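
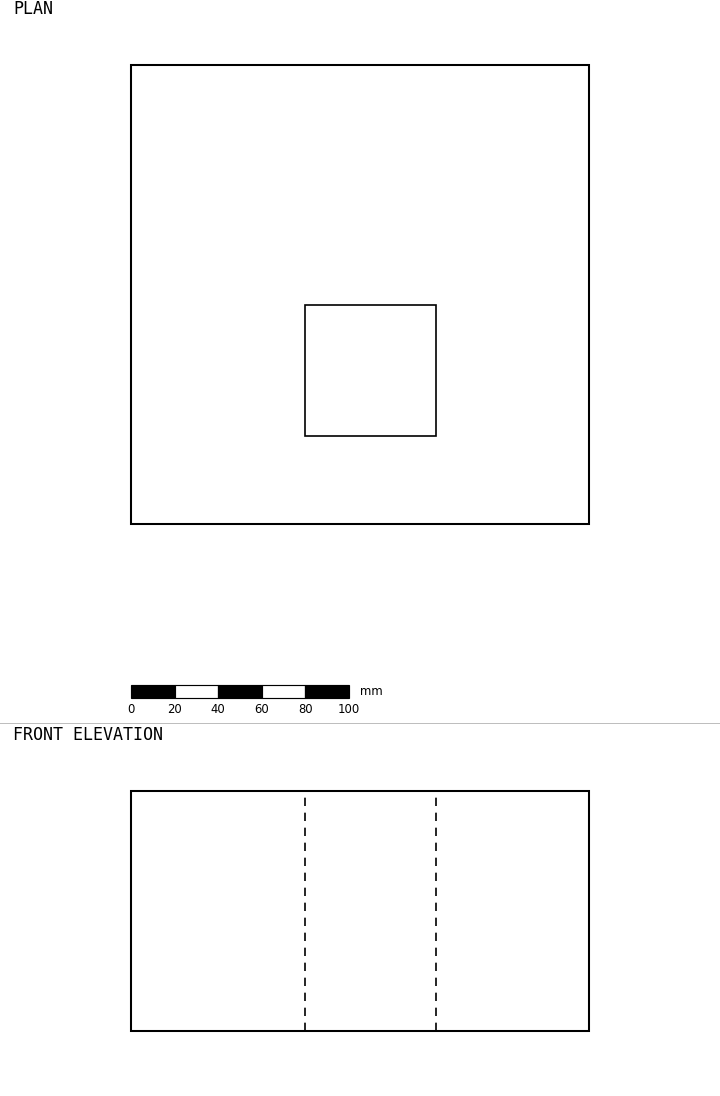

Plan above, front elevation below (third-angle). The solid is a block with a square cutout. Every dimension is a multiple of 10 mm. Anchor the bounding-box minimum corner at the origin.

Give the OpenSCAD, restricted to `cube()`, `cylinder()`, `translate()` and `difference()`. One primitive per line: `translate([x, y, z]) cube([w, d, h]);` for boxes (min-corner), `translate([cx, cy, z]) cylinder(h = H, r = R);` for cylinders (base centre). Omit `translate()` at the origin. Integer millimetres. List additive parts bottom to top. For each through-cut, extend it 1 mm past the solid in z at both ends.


difference() {
  cube([210, 210, 110]);
  translate([80, 40, -1]) cube([60, 60, 112]);
}


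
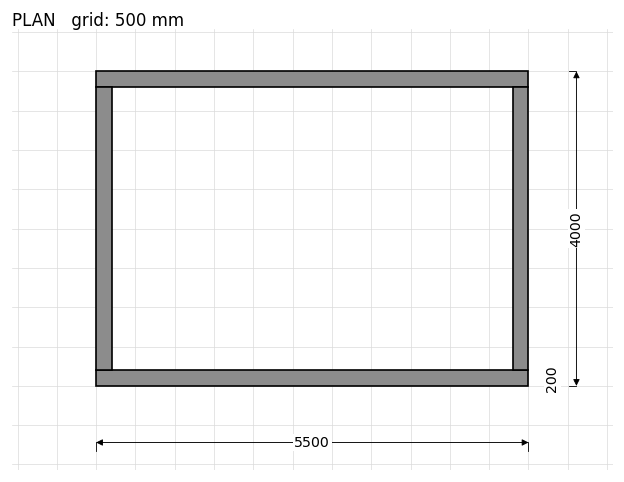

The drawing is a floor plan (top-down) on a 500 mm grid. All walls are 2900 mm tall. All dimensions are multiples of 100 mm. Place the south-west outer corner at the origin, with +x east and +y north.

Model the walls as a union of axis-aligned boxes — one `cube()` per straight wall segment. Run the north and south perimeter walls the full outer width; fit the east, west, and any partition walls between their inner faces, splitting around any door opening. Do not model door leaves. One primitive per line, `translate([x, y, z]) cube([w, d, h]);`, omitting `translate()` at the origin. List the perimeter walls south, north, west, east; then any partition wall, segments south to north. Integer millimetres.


cube([5500, 200, 2900]);
translate([0, 3800, 0]) cube([5500, 200, 2900]);
translate([0, 200, 0]) cube([200, 3600, 2900]);
translate([5300, 200, 0]) cube([200, 3600, 2900]);


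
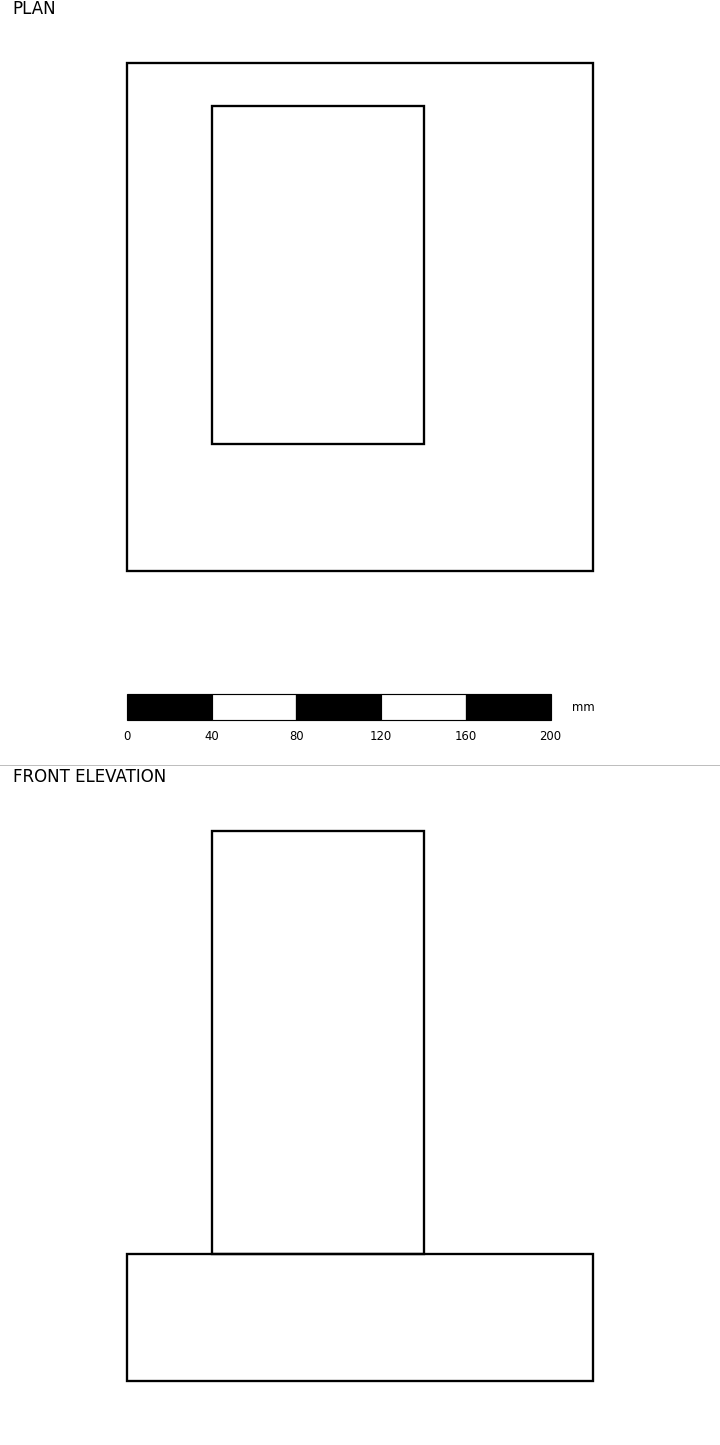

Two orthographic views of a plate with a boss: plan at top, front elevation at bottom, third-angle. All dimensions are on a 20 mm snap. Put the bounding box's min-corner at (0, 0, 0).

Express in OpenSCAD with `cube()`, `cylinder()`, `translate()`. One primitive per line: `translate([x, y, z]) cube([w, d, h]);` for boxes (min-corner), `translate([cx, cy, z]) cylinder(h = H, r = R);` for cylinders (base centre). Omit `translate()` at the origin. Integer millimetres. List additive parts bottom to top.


cube([220, 240, 60]);
translate([40, 60, 60]) cube([100, 160, 200]);


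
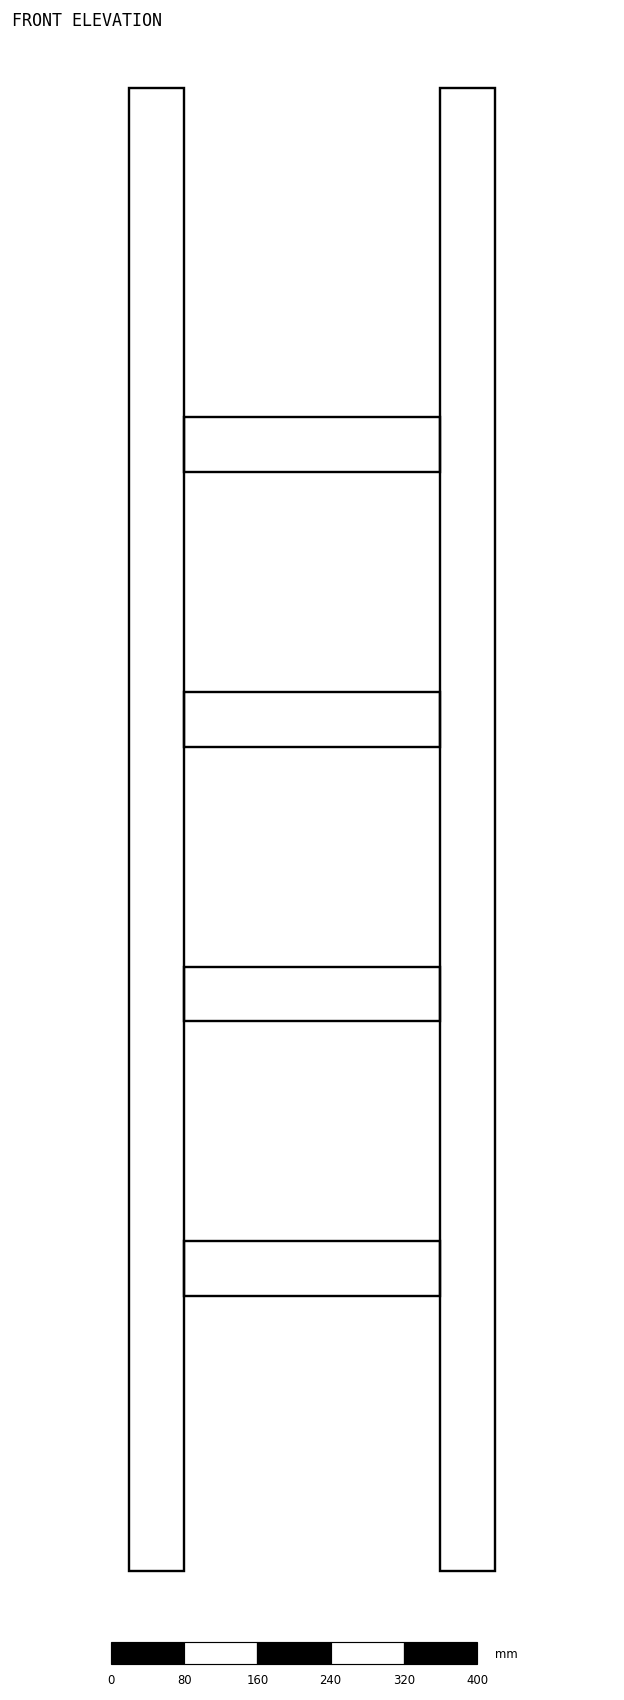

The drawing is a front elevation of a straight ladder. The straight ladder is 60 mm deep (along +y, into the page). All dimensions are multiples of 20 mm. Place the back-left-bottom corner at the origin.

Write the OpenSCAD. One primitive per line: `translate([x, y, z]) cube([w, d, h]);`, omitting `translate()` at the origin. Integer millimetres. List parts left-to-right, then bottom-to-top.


cube([60, 60, 1620]);
translate([60, 0, 300]) cube([280, 60, 60]);
translate([60, 0, 600]) cube([280, 60, 60]);
translate([60, 0, 900]) cube([280, 60, 60]);
translate([60, 0, 1200]) cube([280, 60, 60]);
translate([340, 0, 0]) cube([60, 60, 1620]);


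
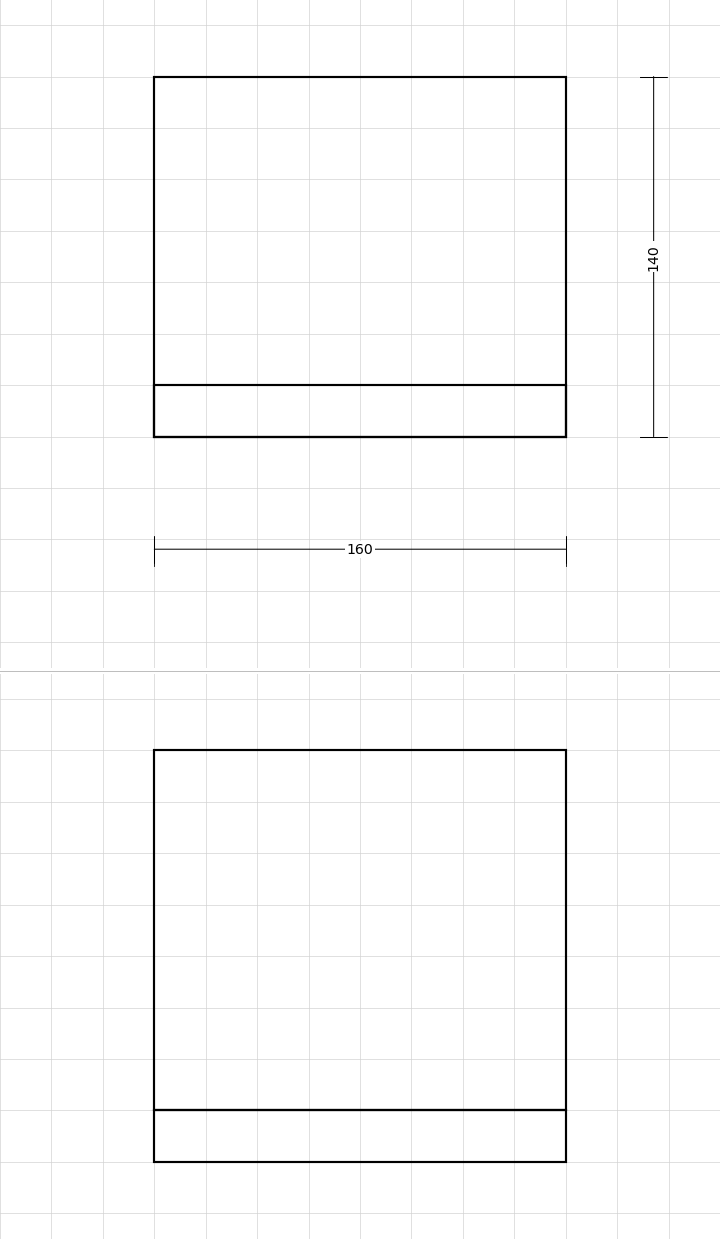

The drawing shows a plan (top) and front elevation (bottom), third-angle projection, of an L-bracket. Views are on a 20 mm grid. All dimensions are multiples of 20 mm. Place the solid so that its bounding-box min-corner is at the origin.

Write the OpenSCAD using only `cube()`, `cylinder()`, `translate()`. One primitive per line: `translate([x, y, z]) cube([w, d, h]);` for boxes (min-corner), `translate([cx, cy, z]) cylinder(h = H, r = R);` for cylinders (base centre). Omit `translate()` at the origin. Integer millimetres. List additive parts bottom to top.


cube([160, 140, 20]);
translate([0, 0, 20]) cube([160, 20, 140]);


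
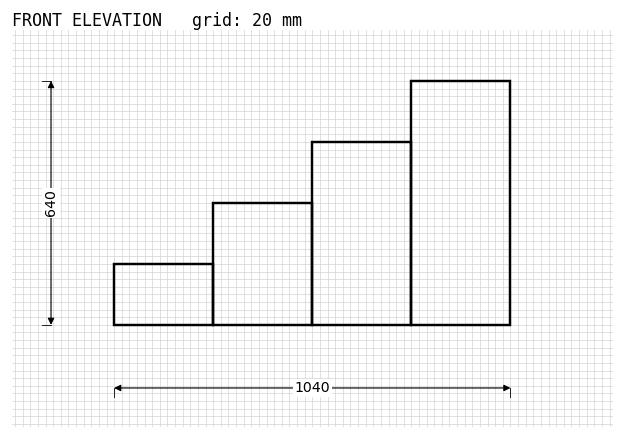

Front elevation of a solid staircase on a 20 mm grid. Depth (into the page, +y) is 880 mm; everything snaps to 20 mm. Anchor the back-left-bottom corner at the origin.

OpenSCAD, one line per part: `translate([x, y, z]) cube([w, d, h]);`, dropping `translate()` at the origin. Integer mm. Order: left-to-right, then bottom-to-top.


cube([260, 880, 160]);
translate([260, 0, 0]) cube([260, 880, 320]);
translate([520, 0, 0]) cube([260, 880, 480]);
translate([780, 0, 0]) cube([260, 880, 640]);


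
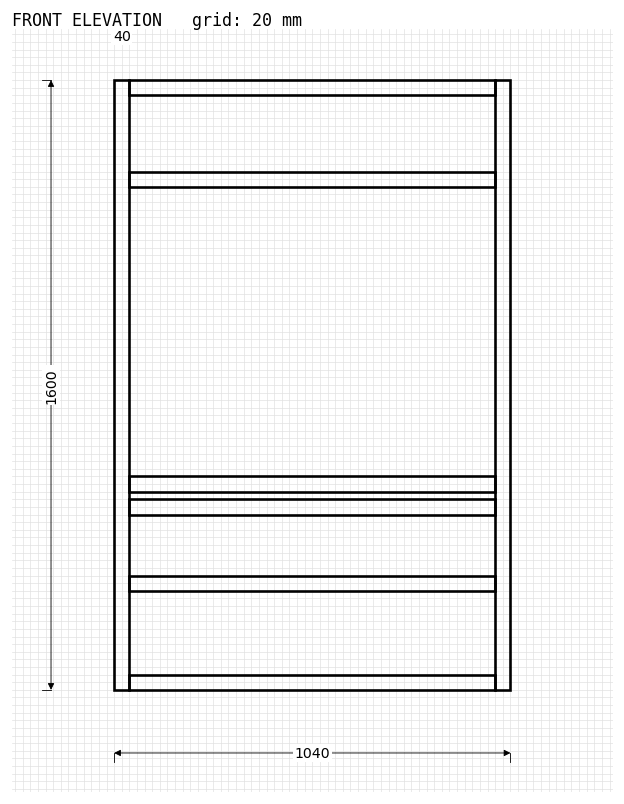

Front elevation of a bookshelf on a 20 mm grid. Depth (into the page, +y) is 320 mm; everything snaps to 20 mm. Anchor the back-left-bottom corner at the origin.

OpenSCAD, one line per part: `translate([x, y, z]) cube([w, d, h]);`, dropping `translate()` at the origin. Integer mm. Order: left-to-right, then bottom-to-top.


cube([40, 320, 1600]);
translate([40, 0, 0]) cube([960, 320, 40]);
translate([40, 0, 260]) cube([960, 320, 40]);
translate([40, 0, 460]) cube([960, 320, 40]);
translate([40, 0, 520]) cube([960, 320, 40]);
translate([40, 0, 1320]) cube([960, 320, 40]);
translate([40, 0, 1560]) cube([960, 320, 40]);
translate([1000, 0, 0]) cube([40, 320, 1600]);


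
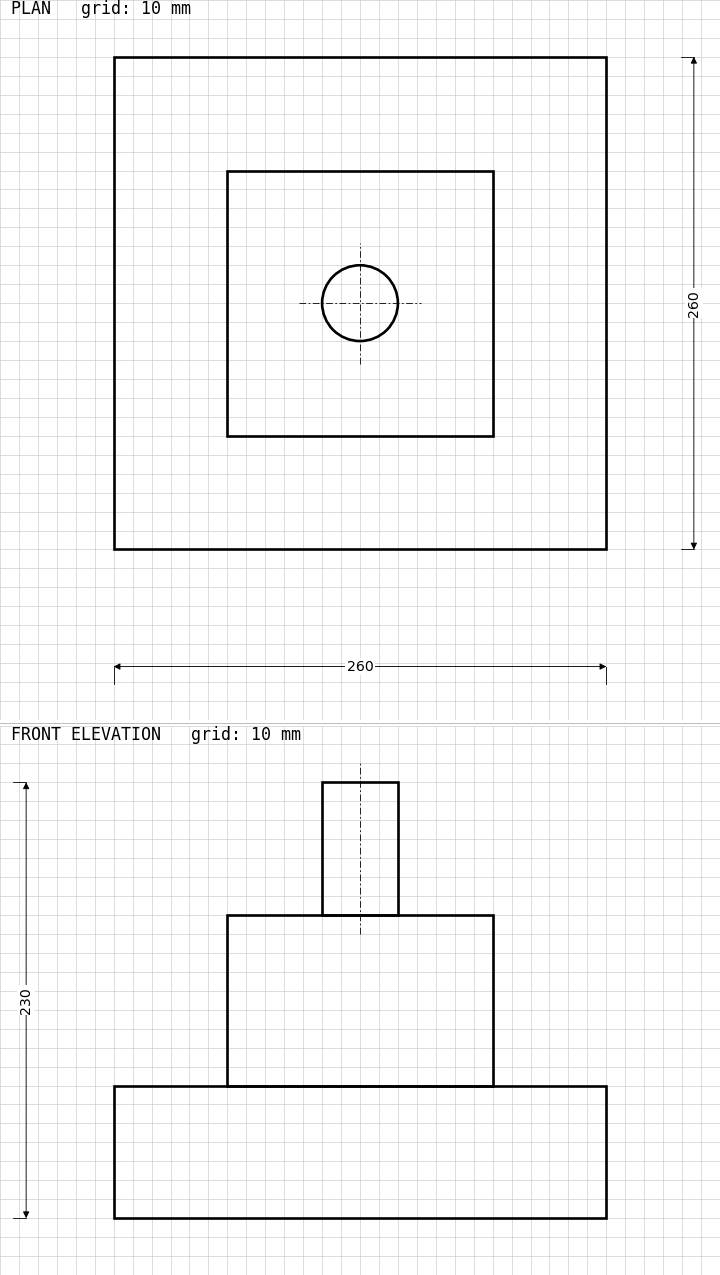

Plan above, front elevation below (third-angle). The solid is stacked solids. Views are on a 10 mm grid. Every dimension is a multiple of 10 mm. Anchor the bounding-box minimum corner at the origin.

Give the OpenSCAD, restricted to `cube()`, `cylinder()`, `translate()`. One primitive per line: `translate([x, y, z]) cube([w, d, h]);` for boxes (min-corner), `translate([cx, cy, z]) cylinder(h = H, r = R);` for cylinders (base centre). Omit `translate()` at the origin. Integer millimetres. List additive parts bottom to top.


cube([260, 260, 70]);
translate([60, 60, 70]) cube([140, 140, 90]);
translate([130, 130, 160]) cylinder(h = 70, r = 20);


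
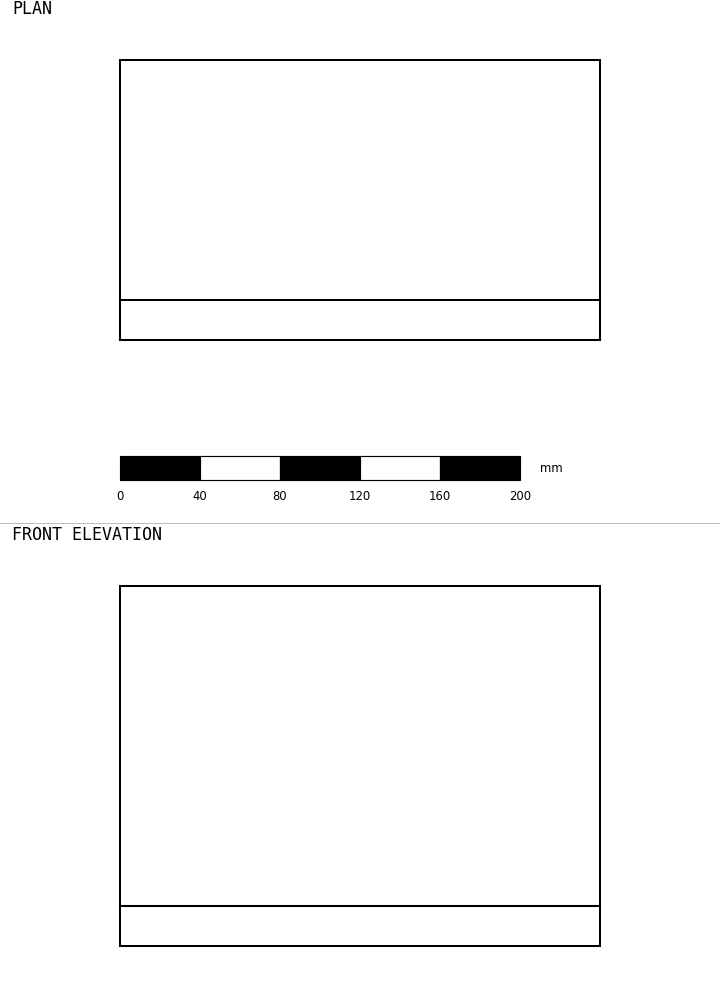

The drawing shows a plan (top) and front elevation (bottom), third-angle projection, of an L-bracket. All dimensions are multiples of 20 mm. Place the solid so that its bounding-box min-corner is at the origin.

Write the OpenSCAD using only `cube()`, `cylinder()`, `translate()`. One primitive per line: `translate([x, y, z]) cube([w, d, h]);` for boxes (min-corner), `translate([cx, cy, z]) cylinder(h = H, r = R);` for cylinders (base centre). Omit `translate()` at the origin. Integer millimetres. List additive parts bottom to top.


cube([240, 140, 20]);
translate([0, 0, 20]) cube([240, 20, 160]);


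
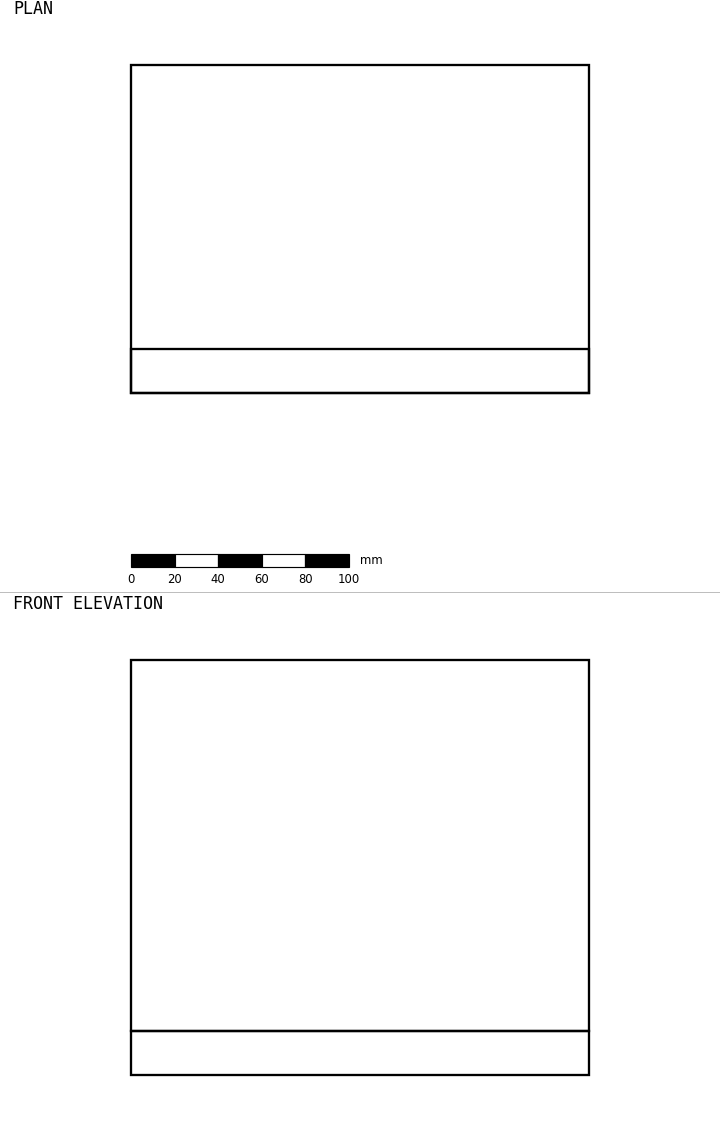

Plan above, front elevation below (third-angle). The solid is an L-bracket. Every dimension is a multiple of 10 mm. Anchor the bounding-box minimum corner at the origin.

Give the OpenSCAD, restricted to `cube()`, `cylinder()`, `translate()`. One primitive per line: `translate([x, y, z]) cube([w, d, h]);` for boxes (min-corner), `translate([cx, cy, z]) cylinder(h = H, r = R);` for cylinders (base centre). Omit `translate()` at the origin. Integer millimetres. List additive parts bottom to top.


cube([210, 150, 20]);
translate([0, 0, 20]) cube([210, 20, 170]);


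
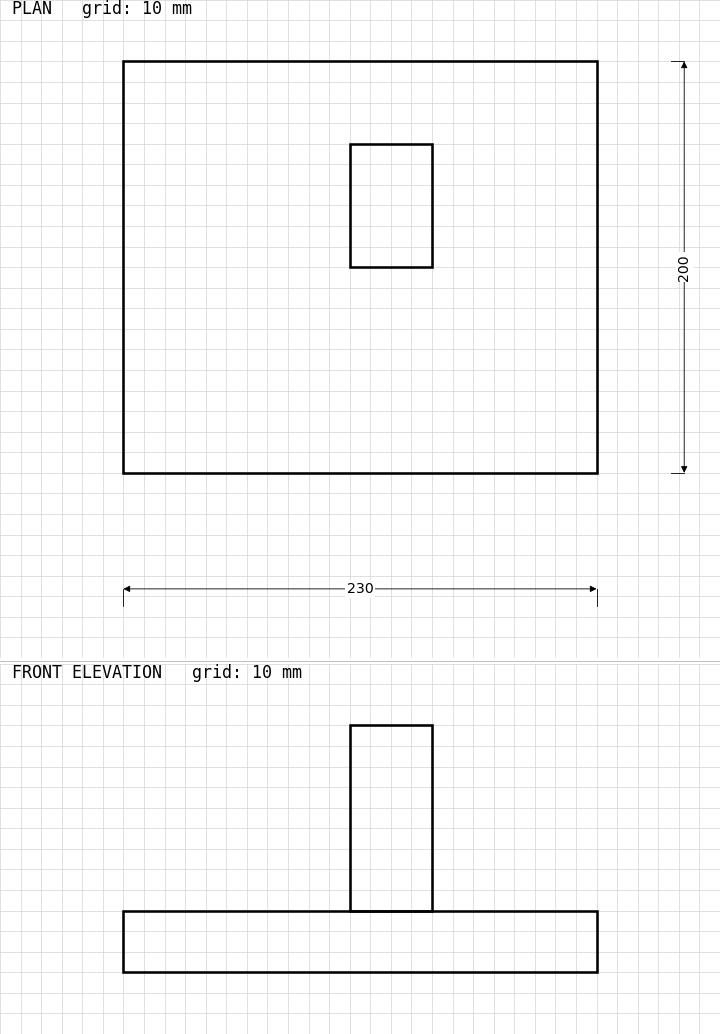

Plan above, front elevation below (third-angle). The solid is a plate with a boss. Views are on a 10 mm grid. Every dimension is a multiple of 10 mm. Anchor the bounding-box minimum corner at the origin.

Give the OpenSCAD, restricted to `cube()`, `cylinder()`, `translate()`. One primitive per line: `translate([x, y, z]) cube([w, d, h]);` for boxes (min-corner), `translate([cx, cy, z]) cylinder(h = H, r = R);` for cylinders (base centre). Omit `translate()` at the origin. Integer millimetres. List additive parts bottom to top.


cube([230, 200, 30]);
translate([110, 100, 30]) cube([40, 60, 90]);


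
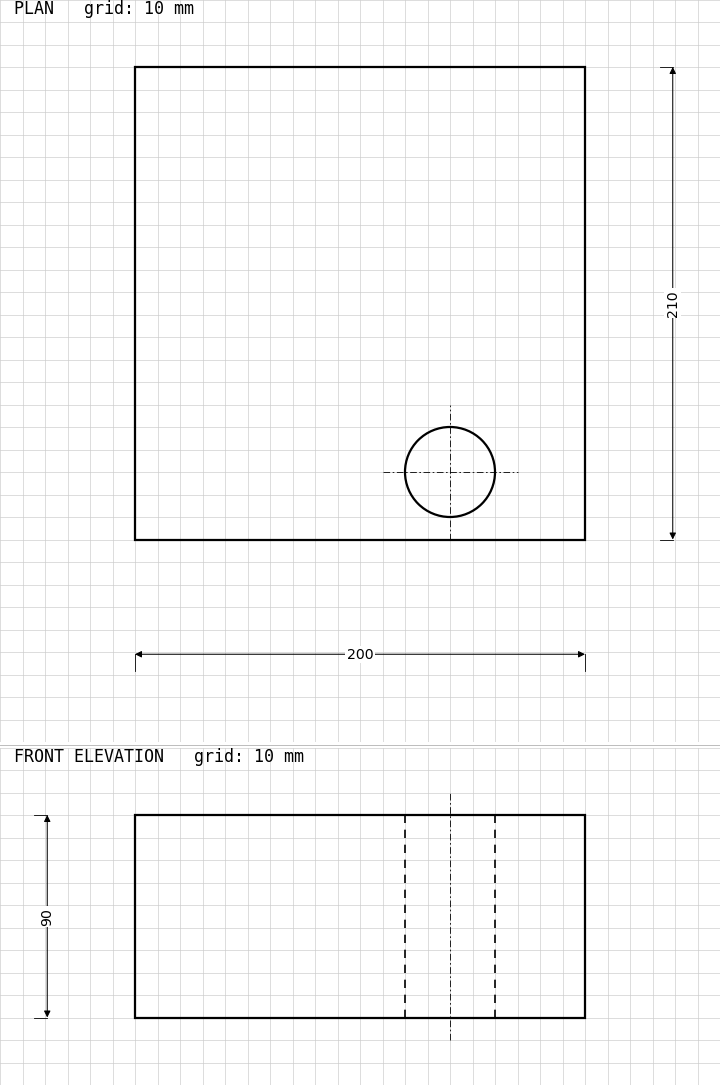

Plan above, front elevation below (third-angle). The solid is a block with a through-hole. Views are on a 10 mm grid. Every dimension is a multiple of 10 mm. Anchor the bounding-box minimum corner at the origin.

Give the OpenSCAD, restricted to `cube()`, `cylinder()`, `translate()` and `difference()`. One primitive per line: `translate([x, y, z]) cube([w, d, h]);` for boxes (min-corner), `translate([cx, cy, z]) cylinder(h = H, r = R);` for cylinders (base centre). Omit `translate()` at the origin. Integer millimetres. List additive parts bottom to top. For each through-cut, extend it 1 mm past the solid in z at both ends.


difference() {
  cube([200, 210, 90]);
  translate([140, 30, -1]) cylinder(h = 92, r = 20);
}


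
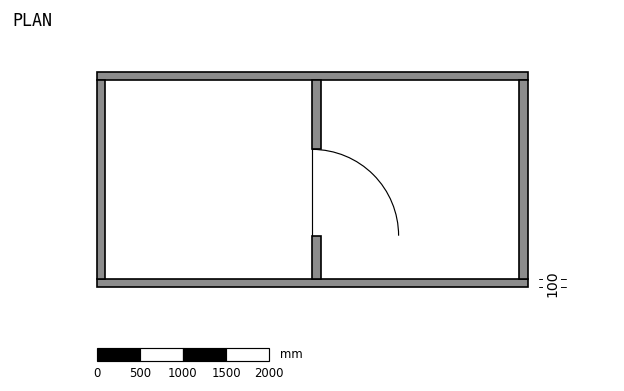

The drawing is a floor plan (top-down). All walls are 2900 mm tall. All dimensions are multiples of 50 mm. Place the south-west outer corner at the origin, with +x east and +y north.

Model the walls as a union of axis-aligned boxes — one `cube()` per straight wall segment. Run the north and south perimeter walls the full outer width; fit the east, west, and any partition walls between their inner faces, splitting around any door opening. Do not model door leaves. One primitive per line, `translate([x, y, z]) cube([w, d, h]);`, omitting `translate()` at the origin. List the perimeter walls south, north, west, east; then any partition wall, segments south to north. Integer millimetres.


cube([5000, 100, 2900]);
translate([0, 2400, 0]) cube([5000, 100, 2900]);
translate([0, 100, 0]) cube([100, 2300, 2900]);
translate([4900, 100, 0]) cube([100, 2300, 2900]);
translate([2500, 100, 0]) cube([100, 500, 2900]);
translate([2500, 1600, 0]) cube([100, 800, 2900]);


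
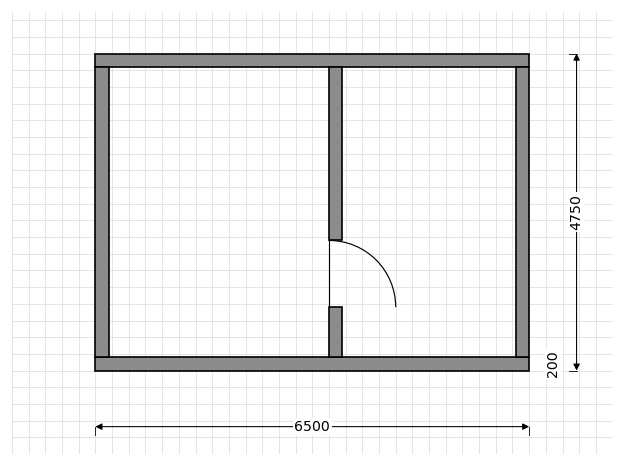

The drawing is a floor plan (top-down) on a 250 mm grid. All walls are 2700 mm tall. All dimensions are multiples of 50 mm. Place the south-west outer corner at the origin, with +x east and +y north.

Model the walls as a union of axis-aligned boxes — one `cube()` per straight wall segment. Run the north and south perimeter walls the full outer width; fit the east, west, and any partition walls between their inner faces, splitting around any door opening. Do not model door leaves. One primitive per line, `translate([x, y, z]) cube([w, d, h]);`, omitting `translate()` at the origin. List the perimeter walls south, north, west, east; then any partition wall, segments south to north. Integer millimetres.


cube([6500, 200, 2700]);
translate([0, 4550, 0]) cube([6500, 200, 2700]);
translate([0, 200, 0]) cube([200, 4350, 2700]);
translate([6300, 200, 0]) cube([200, 4350, 2700]);
translate([3500, 200, 0]) cube([200, 750, 2700]);
translate([3500, 1950, 0]) cube([200, 2600, 2700]);


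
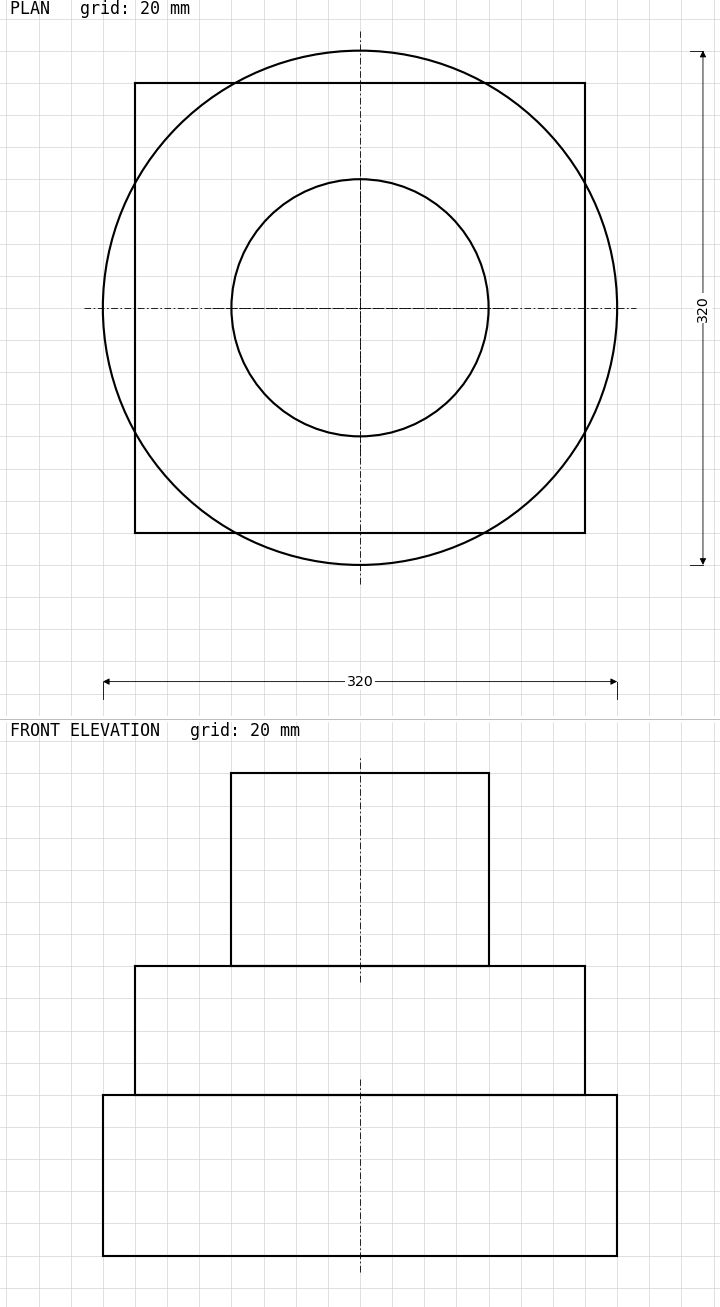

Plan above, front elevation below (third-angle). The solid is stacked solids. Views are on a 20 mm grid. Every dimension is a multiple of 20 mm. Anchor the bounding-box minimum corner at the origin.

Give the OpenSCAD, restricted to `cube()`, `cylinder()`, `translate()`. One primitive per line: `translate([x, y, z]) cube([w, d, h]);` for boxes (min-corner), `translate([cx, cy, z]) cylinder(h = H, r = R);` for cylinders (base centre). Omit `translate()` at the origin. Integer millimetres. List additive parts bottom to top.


translate([160, 160, 0]) cylinder(h = 100, r = 160);
translate([20, 20, 100]) cube([280, 280, 80]);
translate([160, 160, 180]) cylinder(h = 120, r = 80);


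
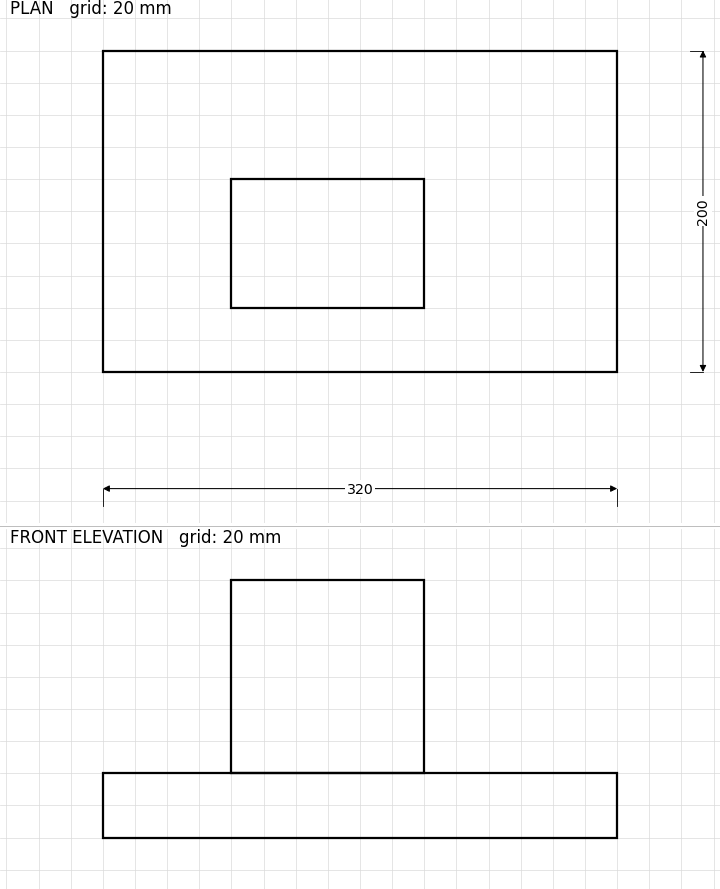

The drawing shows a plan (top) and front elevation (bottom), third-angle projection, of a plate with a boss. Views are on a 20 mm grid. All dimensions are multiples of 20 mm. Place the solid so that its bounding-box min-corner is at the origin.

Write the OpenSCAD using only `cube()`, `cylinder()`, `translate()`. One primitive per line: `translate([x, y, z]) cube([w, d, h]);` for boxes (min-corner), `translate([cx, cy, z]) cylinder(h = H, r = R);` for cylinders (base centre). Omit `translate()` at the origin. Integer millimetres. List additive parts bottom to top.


cube([320, 200, 40]);
translate([80, 40, 40]) cube([120, 80, 120]);


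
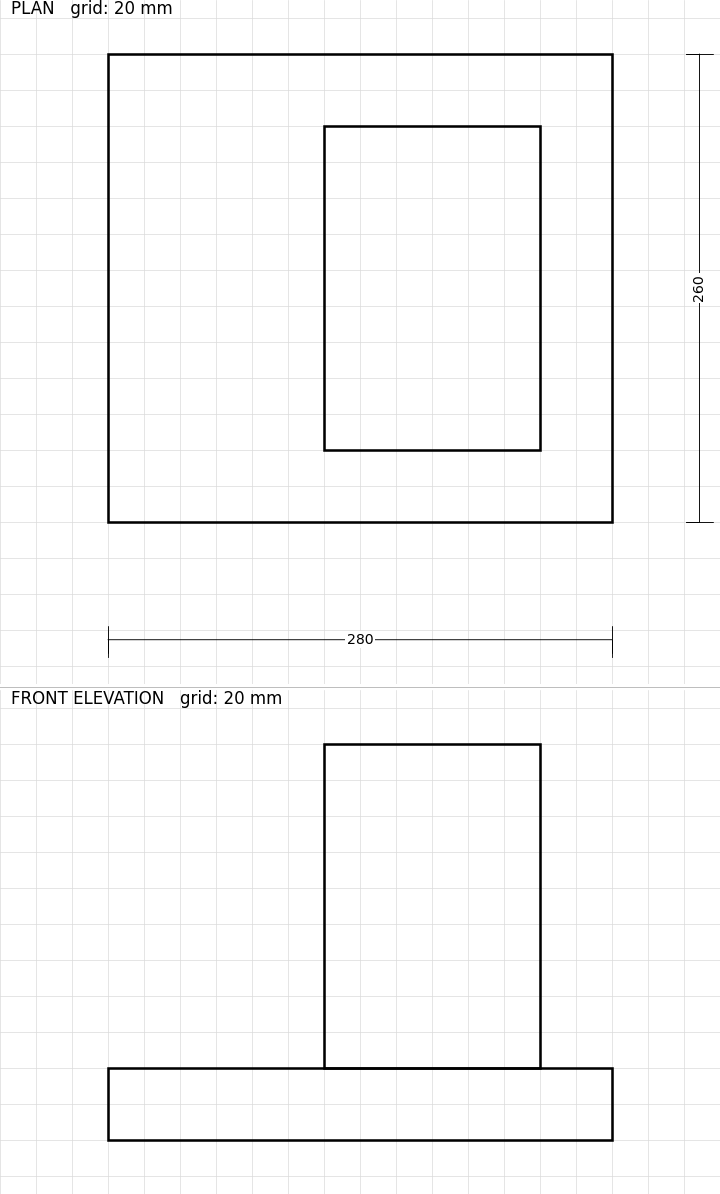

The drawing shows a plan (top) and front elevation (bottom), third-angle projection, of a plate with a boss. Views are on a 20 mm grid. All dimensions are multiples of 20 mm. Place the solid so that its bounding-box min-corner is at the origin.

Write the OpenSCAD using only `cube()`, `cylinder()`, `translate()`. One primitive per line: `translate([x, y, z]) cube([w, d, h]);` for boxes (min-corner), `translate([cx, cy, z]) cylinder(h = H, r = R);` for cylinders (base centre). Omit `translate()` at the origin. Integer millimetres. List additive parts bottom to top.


cube([280, 260, 40]);
translate([120, 40, 40]) cube([120, 180, 180]);


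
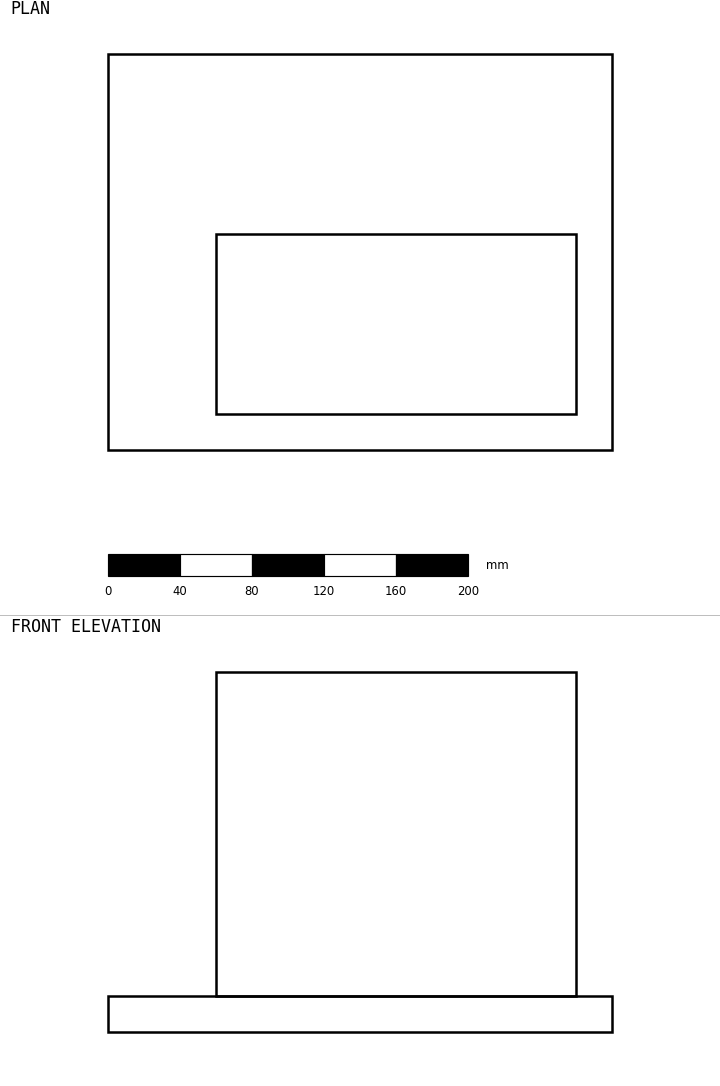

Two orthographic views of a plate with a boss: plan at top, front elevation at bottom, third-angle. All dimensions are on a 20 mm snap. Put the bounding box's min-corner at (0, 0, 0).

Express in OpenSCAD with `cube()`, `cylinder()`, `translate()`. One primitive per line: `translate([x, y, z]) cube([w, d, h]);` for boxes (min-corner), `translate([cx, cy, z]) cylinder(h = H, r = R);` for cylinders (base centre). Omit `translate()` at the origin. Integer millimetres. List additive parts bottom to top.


cube([280, 220, 20]);
translate([60, 20, 20]) cube([200, 100, 180]);


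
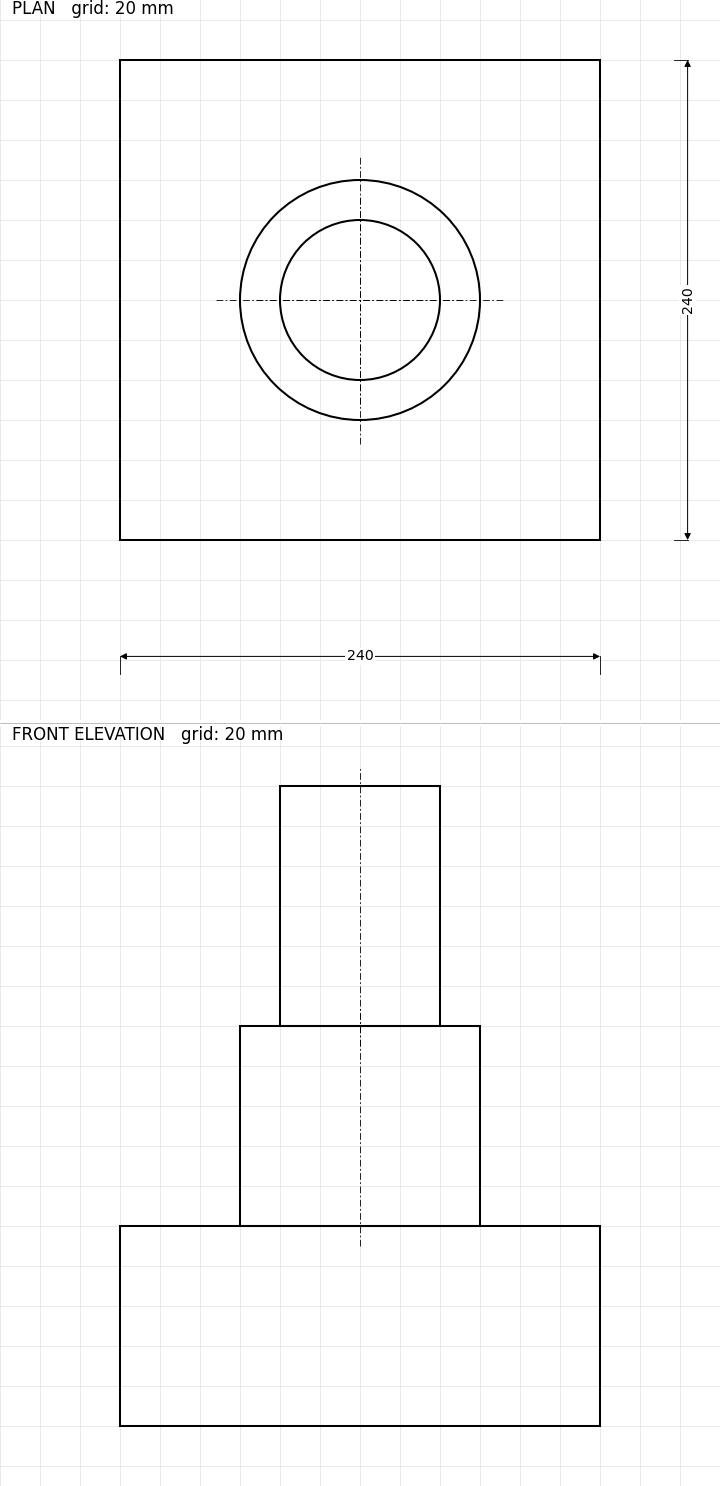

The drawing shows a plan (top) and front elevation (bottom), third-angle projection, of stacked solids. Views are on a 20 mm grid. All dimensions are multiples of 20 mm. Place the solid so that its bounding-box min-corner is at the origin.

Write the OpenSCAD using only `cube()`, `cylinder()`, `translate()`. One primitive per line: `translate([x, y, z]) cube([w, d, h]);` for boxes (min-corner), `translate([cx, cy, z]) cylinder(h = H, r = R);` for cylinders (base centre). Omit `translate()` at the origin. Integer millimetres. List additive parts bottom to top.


cube([240, 240, 100]);
translate([120, 120, 100]) cylinder(h = 100, r = 60);
translate([120, 120, 200]) cylinder(h = 120, r = 40);


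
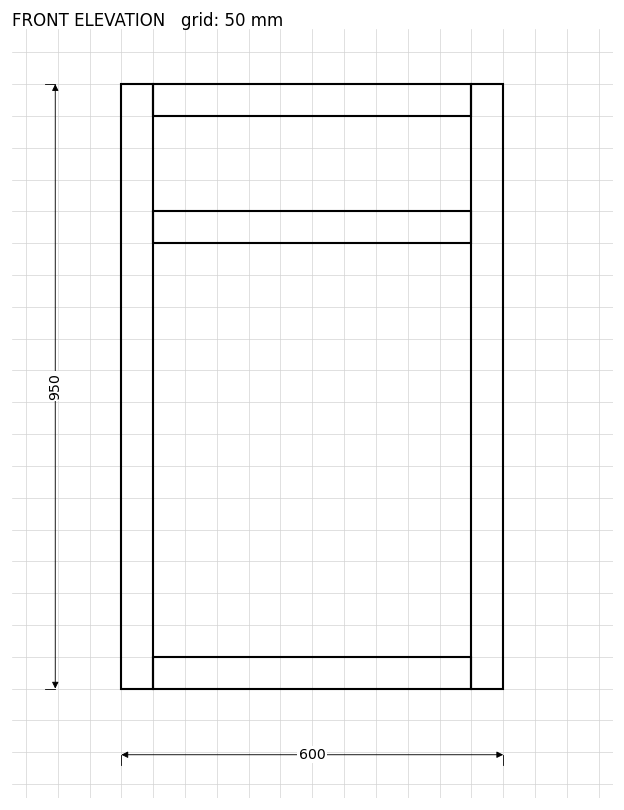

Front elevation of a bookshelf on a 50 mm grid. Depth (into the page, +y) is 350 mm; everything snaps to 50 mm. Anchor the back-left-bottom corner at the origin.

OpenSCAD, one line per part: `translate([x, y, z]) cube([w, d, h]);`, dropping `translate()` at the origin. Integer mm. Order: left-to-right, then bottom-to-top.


cube([50, 350, 950]);
translate([50, 0, 0]) cube([500, 350, 50]);
translate([50, 0, 700]) cube([500, 350, 50]);
translate([50, 0, 900]) cube([500, 350, 50]);
translate([550, 0, 0]) cube([50, 350, 950]);


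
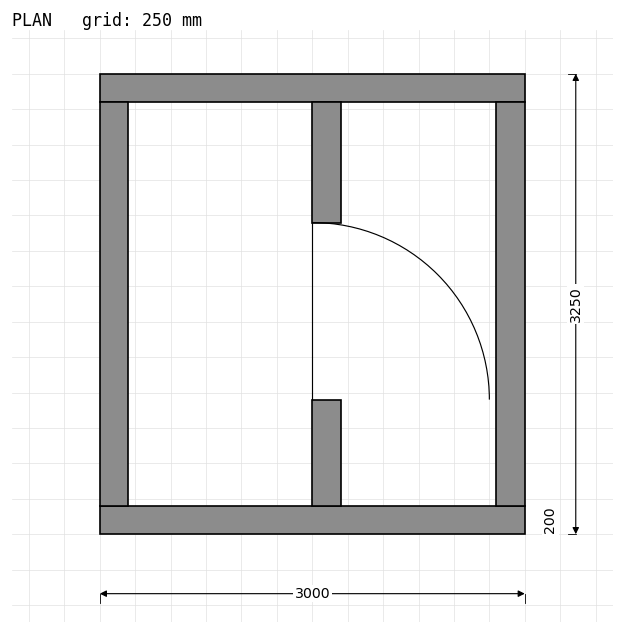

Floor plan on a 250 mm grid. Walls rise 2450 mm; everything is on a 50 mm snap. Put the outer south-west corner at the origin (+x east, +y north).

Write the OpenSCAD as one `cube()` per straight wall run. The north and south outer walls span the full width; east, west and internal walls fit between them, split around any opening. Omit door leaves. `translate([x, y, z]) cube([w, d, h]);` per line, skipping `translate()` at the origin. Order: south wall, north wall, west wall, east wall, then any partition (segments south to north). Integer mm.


cube([3000, 200, 2450]);
translate([0, 3050, 0]) cube([3000, 200, 2450]);
translate([0, 200, 0]) cube([200, 2850, 2450]);
translate([2800, 200, 0]) cube([200, 2850, 2450]);
translate([1500, 200, 0]) cube([200, 750, 2450]);
translate([1500, 2200, 0]) cube([200, 850, 2450]);


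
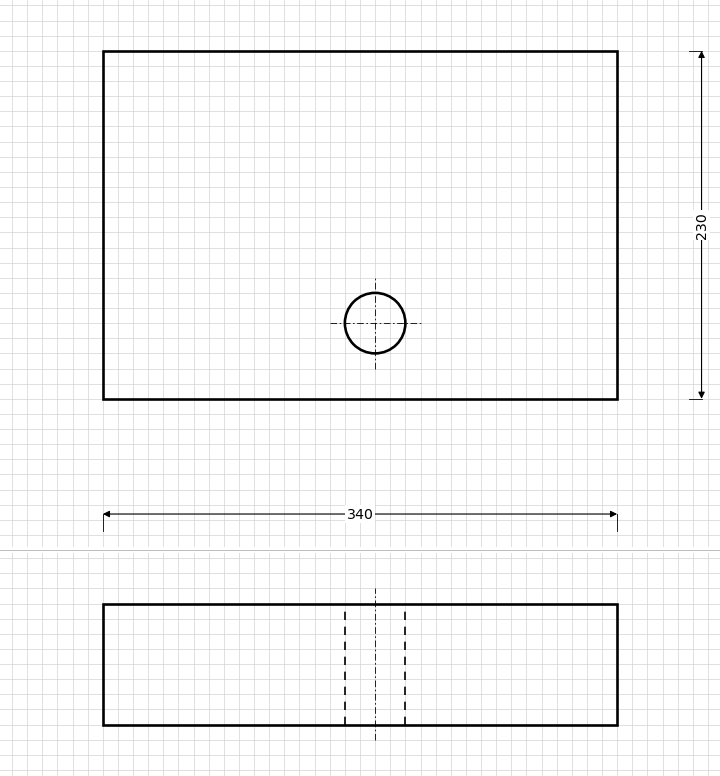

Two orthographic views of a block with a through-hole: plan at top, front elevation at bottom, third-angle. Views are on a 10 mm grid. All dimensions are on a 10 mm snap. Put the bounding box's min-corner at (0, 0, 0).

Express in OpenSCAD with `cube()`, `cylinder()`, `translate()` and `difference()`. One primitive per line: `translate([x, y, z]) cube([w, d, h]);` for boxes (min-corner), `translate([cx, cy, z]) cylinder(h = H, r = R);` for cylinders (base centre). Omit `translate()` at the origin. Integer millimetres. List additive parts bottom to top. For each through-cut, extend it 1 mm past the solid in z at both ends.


difference() {
  cube([340, 230, 80]);
  translate([180, 50, -1]) cylinder(h = 82, r = 20);
}


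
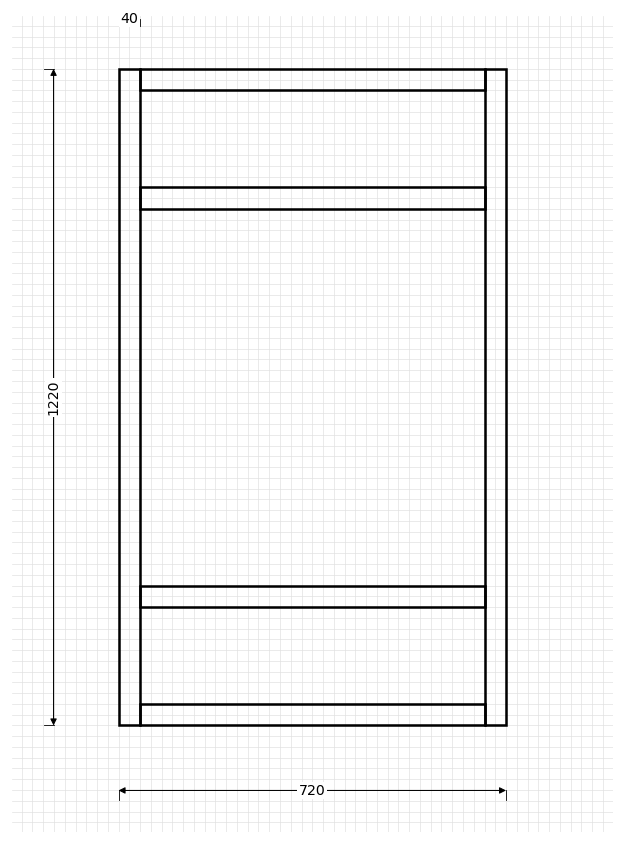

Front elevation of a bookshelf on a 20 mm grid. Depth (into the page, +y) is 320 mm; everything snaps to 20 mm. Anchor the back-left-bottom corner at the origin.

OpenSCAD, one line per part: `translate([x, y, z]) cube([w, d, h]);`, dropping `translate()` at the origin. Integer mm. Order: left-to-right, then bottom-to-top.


cube([40, 320, 1220]);
translate([40, 0, 0]) cube([640, 320, 40]);
translate([40, 0, 220]) cube([640, 320, 40]);
translate([40, 0, 960]) cube([640, 320, 40]);
translate([40, 0, 1180]) cube([640, 320, 40]);
translate([680, 0, 0]) cube([40, 320, 1220]);


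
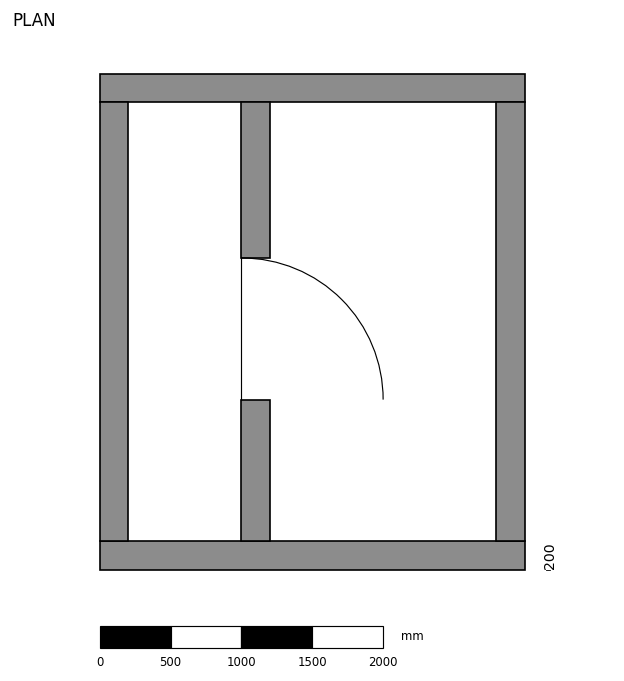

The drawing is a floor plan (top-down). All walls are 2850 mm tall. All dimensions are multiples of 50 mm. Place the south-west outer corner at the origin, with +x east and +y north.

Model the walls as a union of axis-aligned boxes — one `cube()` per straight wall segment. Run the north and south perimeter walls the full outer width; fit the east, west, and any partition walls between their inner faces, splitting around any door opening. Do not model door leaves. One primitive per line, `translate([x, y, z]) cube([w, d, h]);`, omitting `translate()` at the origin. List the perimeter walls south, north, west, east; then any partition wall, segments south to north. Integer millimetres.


cube([3000, 200, 2850]);
translate([0, 3300, 0]) cube([3000, 200, 2850]);
translate([0, 200, 0]) cube([200, 3100, 2850]);
translate([2800, 200, 0]) cube([200, 3100, 2850]);
translate([1000, 200, 0]) cube([200, 1000, 2850]);
translate([1000, 2200, 0]) cube([200, 1100, 2850]);


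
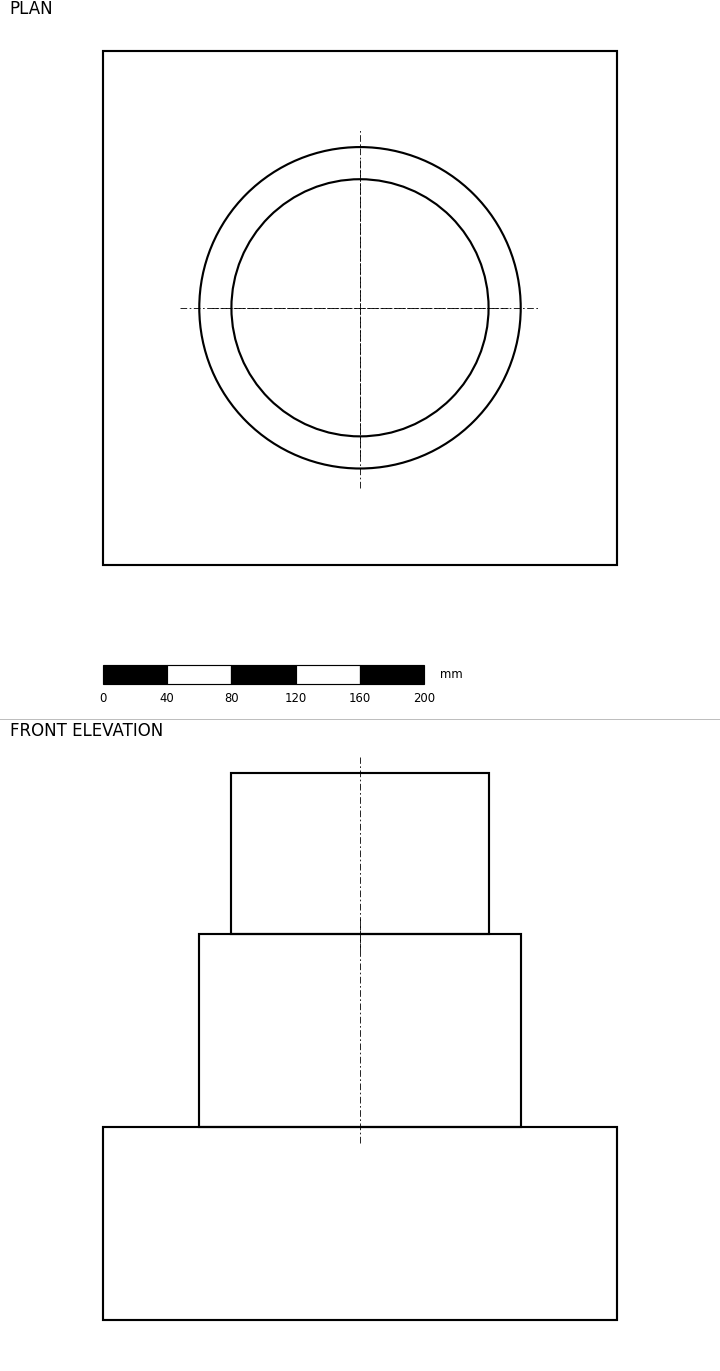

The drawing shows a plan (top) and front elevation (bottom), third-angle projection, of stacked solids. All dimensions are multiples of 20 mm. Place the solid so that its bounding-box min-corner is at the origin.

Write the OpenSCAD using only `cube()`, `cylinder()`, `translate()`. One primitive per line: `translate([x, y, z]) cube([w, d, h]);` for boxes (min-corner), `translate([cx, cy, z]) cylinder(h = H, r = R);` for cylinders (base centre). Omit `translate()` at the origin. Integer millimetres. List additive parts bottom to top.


cube([320, 320, 120]);
translate([160, 160, 120]) cylinder(h = 120, r = 100);
translate([160, 160, 240]) cylinder(h = 100, r = 80);


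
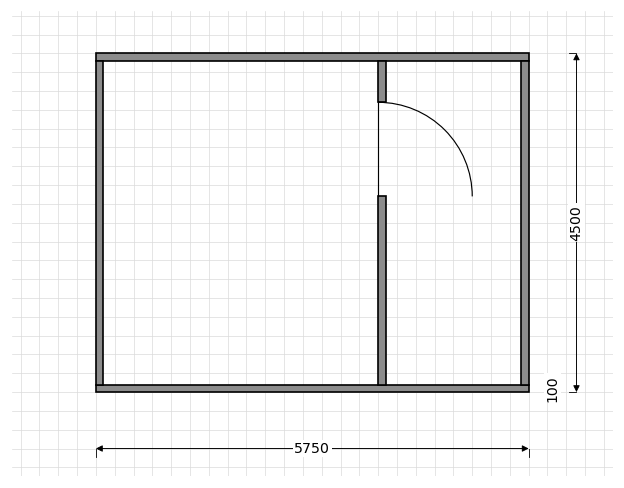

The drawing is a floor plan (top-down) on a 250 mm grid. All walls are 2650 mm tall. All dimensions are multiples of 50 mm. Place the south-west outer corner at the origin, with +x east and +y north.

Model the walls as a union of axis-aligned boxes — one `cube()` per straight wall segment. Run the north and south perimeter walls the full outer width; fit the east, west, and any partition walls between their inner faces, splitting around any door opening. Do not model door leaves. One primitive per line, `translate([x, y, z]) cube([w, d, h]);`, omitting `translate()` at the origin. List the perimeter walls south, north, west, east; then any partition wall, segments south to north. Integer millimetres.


cube([5750, 100, 2650]);
translate([0, 4400, 0]) cube([5750, 100, 2650]);
translate([0, 100, 0]) cube([100, 4300, 2650]);
translate([5650, 100, 0]) cube([100, 4300, 2650]);
translate([3750, 100, 0]) cube([100, 2500, 2650]);
translate([3750, 3850, 0]) cube([100, 550, 2650]);


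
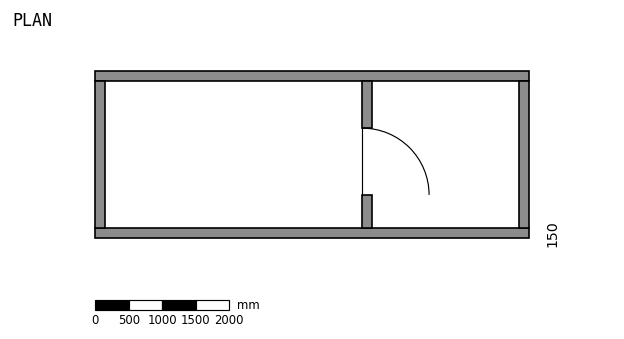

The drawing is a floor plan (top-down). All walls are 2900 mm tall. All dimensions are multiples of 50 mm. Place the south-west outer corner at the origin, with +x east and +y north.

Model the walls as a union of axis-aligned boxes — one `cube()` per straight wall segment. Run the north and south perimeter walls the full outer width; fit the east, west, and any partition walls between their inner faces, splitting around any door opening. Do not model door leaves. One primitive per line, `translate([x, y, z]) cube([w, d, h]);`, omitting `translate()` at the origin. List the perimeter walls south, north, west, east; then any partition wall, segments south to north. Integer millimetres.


cube([6500, 150, 2900]);
translate([0, 2350, 0]) cube([6500, 150, 2900]);
translate([0, 150, 0]) cube([150, 2200, 2900]);
translate([6350, 150, 0]) cube([150, 2200, 2900]);
translate([4000, 150, 0]) cube([150, 500, 2900]);
translate([4000, 1650, 0]) cube([150, 700, 2900]);


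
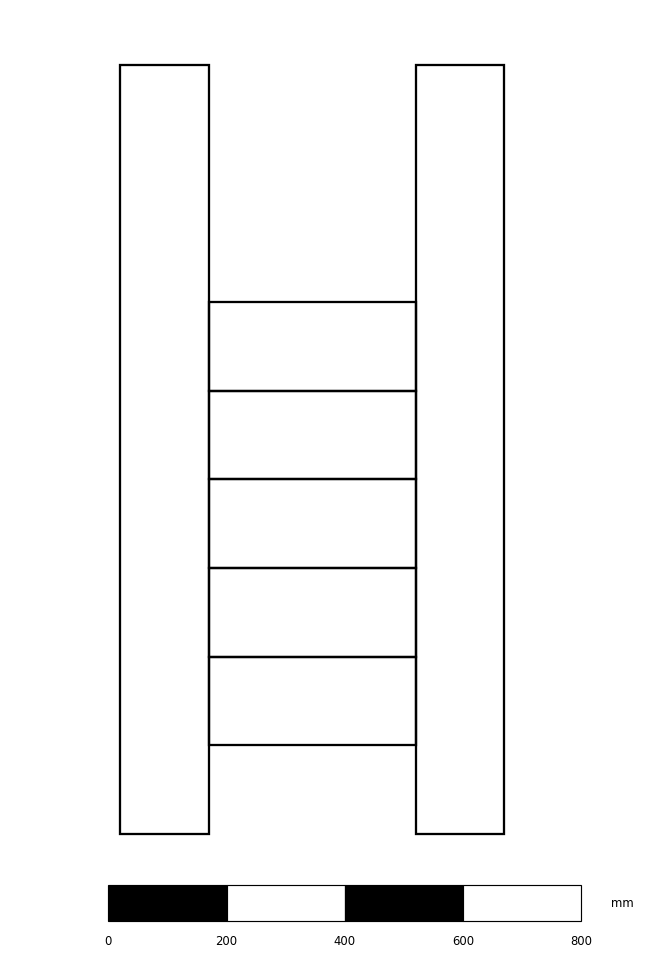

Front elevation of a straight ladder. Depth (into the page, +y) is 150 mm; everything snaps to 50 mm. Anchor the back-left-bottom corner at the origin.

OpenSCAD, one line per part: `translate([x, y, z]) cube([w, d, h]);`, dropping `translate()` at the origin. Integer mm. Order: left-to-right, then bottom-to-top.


cube([150, 150, 1300]);
translate([150, 0, 150]) cube([350, 150, 150]);
translate([150, 0, 300]) cube([350, 150, 150]);
translate([150, 0, 450]) cube([350, 150, 150]);
translate([150, 0, 600]) cube([350, 150, 150]);
translate([150, 0, 750]) cube([350, 150, 150]);
translate([500, 0, 0]) cube([150, 150, 1300]);


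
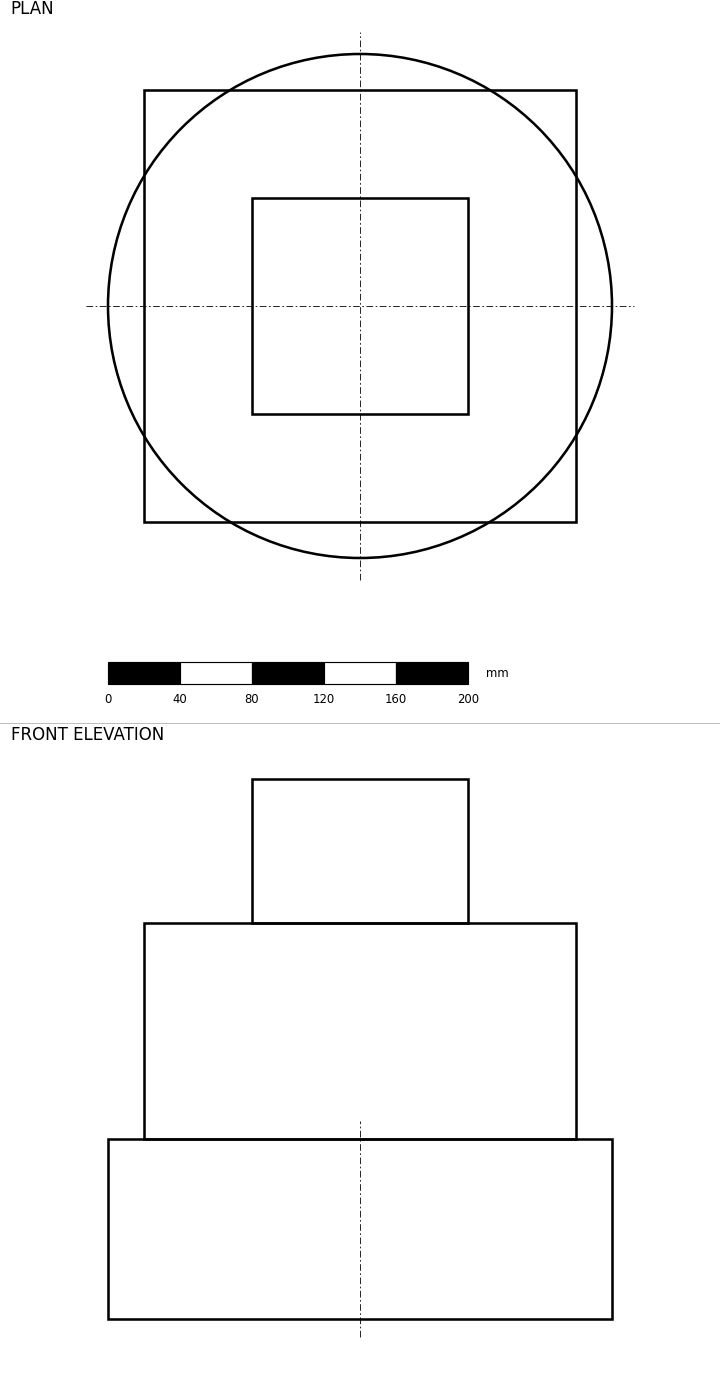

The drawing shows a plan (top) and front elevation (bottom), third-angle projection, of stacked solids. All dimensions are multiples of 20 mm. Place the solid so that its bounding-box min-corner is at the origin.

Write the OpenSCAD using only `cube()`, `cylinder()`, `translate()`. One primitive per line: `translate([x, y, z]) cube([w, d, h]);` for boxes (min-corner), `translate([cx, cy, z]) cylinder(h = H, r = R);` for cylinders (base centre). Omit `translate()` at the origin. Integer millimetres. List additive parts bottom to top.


translate([140, 140, 0]) cylinder(h = 100, r = 140);
translate([20, 20, 100]) cube([240, 240, 120]);
translate([80, 80, 220]) cube([120, 120, 80]);


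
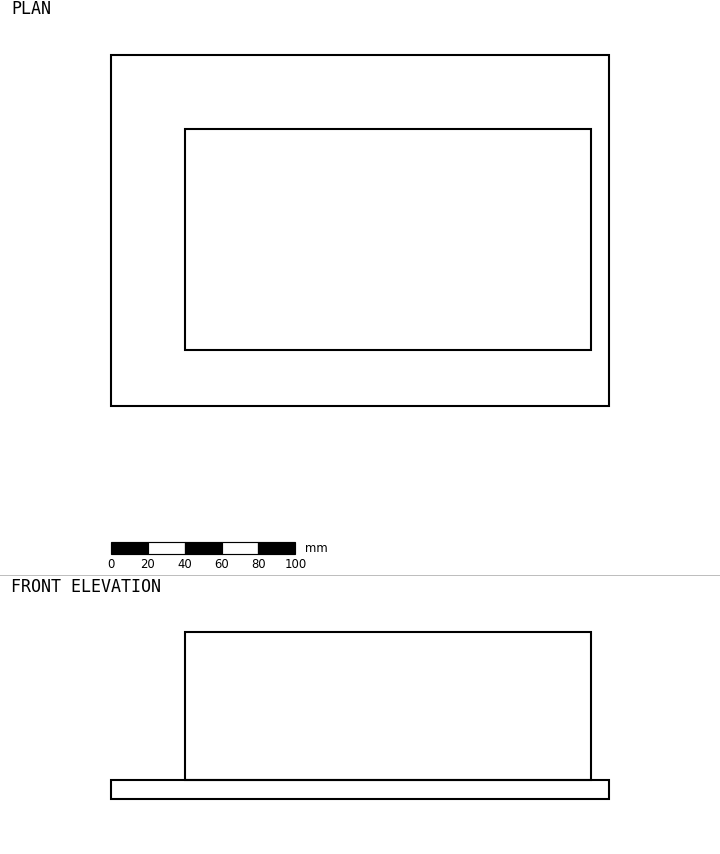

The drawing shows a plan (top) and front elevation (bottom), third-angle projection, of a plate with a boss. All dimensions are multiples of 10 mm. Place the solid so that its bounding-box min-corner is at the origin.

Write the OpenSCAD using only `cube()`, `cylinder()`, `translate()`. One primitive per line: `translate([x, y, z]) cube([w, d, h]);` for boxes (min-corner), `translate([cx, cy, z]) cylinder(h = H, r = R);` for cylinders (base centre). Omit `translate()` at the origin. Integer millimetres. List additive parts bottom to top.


cube([270, 190, 10]);
translate([40, 30, 10]) cube([220, 120, 80]);


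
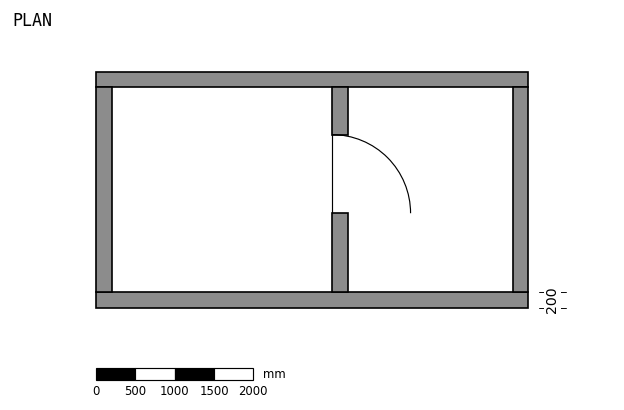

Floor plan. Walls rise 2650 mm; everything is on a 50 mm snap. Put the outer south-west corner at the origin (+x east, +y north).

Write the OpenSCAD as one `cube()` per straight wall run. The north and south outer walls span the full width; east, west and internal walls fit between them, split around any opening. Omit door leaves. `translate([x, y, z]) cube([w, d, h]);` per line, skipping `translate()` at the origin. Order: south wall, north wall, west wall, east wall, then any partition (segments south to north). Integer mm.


cube([5500, 200, 2650]);
translate([0, 2800, 0]) cube([5500, 200, 2650]);
translate([0, 200, 0]) cube([200, 2600, 2650]);
translate([5300, 200, 0]) cube([200, 2600, 2650]);
translate([3000, 200, 0]) cube([200, 1000, 2650]);
translate([3000, 2200, 0]) cube([200, 600, 2650]);


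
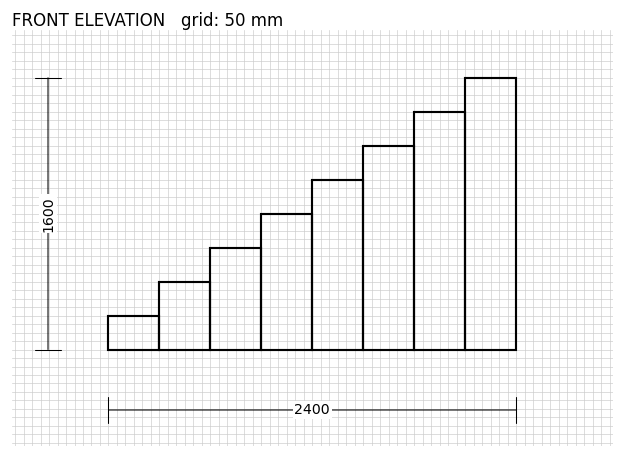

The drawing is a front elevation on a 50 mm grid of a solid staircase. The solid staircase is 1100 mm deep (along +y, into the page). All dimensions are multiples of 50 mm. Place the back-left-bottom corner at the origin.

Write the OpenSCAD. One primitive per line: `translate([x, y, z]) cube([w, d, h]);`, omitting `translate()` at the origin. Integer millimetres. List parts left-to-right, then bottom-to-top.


cube([300, 1100, 200]);
translate([300, 0, 0]) cube([300, 1100, 400]);
translate([600, 0, 0]) cube([300, 1100, 600]);
translate([900, 0, 0]) cube([300, 1100, 800]);
translate([1200, 0, 0]) cube([300, 1100, 1000]);
translate([1500, 0, 0]) cube([300, 1100, 1200]);
translate([1800, 0, 0]) cube([300, 1100, 1400]);
translate([2100, 0, 0]) cube([300, 1100, 1600]);


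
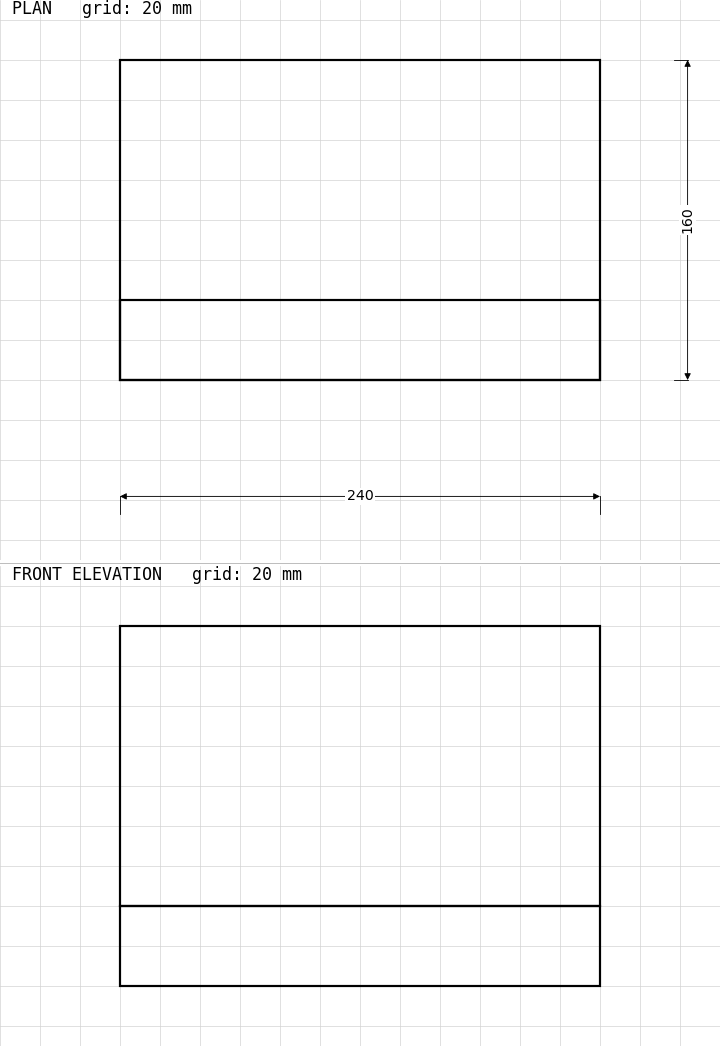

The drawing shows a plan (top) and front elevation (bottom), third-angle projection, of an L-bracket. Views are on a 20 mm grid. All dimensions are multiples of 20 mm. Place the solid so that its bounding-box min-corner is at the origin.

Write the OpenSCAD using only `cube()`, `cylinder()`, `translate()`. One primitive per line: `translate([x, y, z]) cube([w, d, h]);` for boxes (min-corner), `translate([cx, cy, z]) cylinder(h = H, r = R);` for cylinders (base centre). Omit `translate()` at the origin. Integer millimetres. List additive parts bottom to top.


cube([240, 160, 40]);
translate([0, 0, 40]) cube([240, 40, 140]);


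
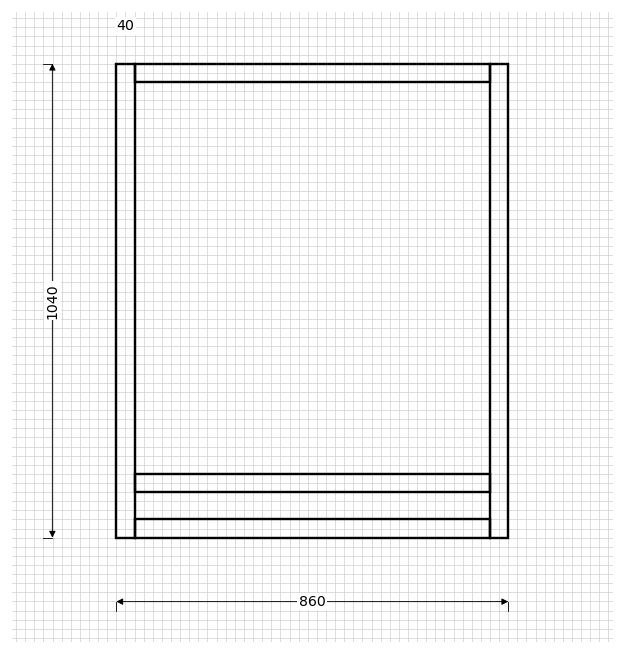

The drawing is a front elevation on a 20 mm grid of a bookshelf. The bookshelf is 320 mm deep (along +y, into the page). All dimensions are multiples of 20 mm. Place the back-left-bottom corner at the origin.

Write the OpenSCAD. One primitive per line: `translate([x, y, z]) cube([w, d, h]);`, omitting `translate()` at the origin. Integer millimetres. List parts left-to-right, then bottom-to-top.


cube([40, 320, 1040]);
translate([40, 0, 0]) cube([780, 320, 40]);
translate([40, 0, 100]) cube([780, 320, 40]);
translate([40, 0, 1000]) cube([780, 320, 40]);
translate([820, 0, 0]) cube([40, 320, 1040]);


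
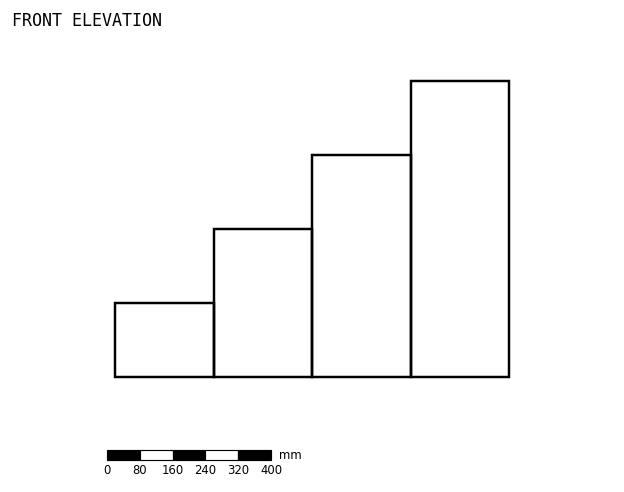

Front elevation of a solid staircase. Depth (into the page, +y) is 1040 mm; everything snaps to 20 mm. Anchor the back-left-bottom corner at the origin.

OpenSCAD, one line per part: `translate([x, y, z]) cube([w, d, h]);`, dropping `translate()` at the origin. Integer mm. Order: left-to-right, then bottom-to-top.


cube([240, 1040, 180]);
translate([240, 0, 0]) cube([240, 1040, 360]);
translate([480, 0, 0]) cube([240, 1040, 540]);
translate([720, 0, 0]) cube([240, 1040, 720]);


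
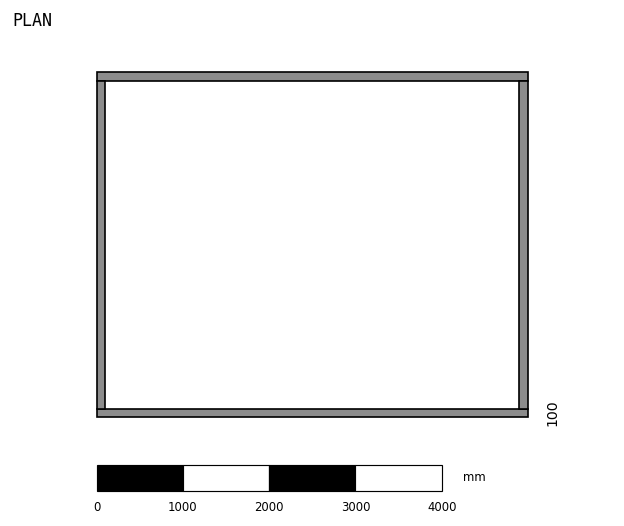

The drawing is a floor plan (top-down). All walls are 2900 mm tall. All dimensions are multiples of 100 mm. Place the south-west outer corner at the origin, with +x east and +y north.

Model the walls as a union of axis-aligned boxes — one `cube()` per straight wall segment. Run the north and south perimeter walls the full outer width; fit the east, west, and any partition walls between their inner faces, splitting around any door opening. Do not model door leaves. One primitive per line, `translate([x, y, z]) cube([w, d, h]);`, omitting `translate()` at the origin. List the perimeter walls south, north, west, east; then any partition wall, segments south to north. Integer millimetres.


cube([5000, 100, 2900]);
translate([0, 3900, 0]) cube([5000, 100, 2900]);
translate([0, 100, 0]) cube([100, 3800, 2900]);
translate([4900, 100, 0]) cube([100, 3800, 2900]);
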